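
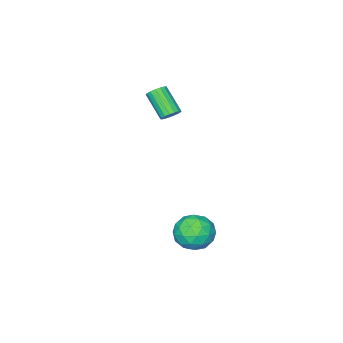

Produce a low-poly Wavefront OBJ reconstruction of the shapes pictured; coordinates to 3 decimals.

v -1.853 -3.007 3.358
v -1.571 -3.361 3.027
v -1.765 -4.566 4.152
v -2.047 -4.213 4.482
v -1.381 -3.25 3.179
v -1.575 -4.455 4.304
v -1.298 -3.083 3.372
v -1.492 -4.288 4.497
v -1.343 -2.899 3.562
v -1.537 -4.104 4.687
v -1.505 -2.739 3.705
v -1.699 -3.945 4.829
v -1.746 -2.642 3.768
v -1.94 -3.847 4.893
v -2.012 -2.628 3.737
v -2.206 -3.833 4.862
v -2.241 -2.7 3.62
v -2.435 -3.906 4.744
v -2.382 -2.844 3.442
v -2.576 -4.049 4.567
v -2.401 -3.024 3.245
v -2.595 -4.23 4.37
v -2.295 -3.201 3.074
v -2.489 -4.407 4.198
v -2.088 -3.334 2.968
v -2.281 -4.539 4.092
v -1.826 -3.391 2.951
v -2.02 -4.597 4.076
v 1.114 2.731 -0.061
v 2.093 2.951 0.284
v 1.767 1.649 -1.224
v 2.746 1.869 -0.879
v 2.076 1.323 -0.262
v 1.673 1.992 0.457
v 2.187 2.608 -1.397
v 1.784 3.277 -0.678
v 2.757 2.875 -0.541
v 2.689 2.081 0.16
v 1.171 2.519 -1.1
v 1.103 1.725 -0.399
v 1.546 2.936 0.214
v 2.314 1.664 -1.154
v 1.92 1.343 -0.791
v 2.496 1.472 -0.588
v 1.299 2.372 0.315
v 1.875 2.502 0.518
v 1.865 1.544 0.197
v 1.985 2.098 -1.458
v 2.561 2.228 -1.255
v 1.364 3.128 -0.352
v 1.94 3.257 -0.149
v 1.995 3.056 -1.137
v 2.512 3.021 -0.069
v 2.896 2.385 -0.752
v 2.567 2.819 -1.057
v 2.33 3.213 -0.634
v 2.472 2.554 0.344
v 2.856 1.918 -0.34
v 2.462 1.597 0.022
v 2.225 1.99 0.445
v 2.862 2.509 -0.142
v 1.004 2.682 -0.6
v 1.388 2.046 -1.284
v 1.635 2.61 -1.385
v 1.398 3.003 -0.962
v 0.964 2.215 -0.188
v 1.348 1.579 -0.871
v 1.53 1.387 -0.306
v 1.293 1.781 0.117
v 0.998 2.091 -0.798
f 2 1 5
f 2 5 3
f 3 5 6
f 3 6 4
f 5 1 7
f 5 7 6
f 6 7 8
f 6 8 4
f 7 1 9
f 7 9 8
f 8 9 10
f 8 10 4
f 9 1 11
f 9 11 10
f 10 11 12
f 10 12 4
f 11 1 13
f 11 13 12
f 12 13 14
f 12 14 4
f 13 1 15
f 13 15 14
f 14 15 16
f 14 16 4
f 15 1 17
f 15 17 16
f 16 17 18
f 16 18 4
f 17 1 19
f 17 19 18
f 18 19 20
f 18 20 4
f 19 1 21
f 19 21 20
f 20 21 22
f 20 22 4
f 21 1 23
f 21 23 22
f 22 23 24
f 22 24 4
f 23 1 25
f 23 25 24
f 24 25 26
f 24 26 4
f 25 1 27
f 25 27 26
f 26 27 28
f 26 28 4
f 27 1 2
f 27 2 28
f 28 2 3
f 28 3 4
f 29 66 45
f 66 40 69
f 45 69 34
f 66 69 45
f 29 45 41
f 45 34 46
f 41 46 30
f 45 46 41
f 29 41 50
f 41 30 51
f 50 51 36
f 41 51 50
f 29 50 62
f 50 36 65
f 62 65 39
f 50 65 62
f 29 62 66
f 62 39 70
f 66 70 40
f 62 70 66
f 30 46 57
f 46 34 60
f 57 60 38
f 46 60 57
f 34 69 47
f 69 40 68
f 47 68 33
f 69 68 47
f 40 70 67
f 70 39 63
f 67 63 31
f 70 63 67
f 39 65 64
f 65 36 52
f 64 52 35
f 65 52 64
f 36 51 56
f 51 30 53
f 56 53 37
f 51 53 56
f 32 58 44
f 58 38 59
f 44 59 33
f 58 59 44
f 32 44 42
f 44 33 43
f 42 43 31
f 44 43 42
f 32 42 49
f 42 31 48
f 49 48 35
f 42 48 49
f 32 49 54
f 49 35 55
f 54 55 37
f 49 55 54
f 32 54 58
f 54 37 61
f 58 61 38
f 54 61 58
f 33 59 47
f 59 38 60
f 47 60 34
f 59 60 47
f 31 43 67
f 43 33 68
f 67 68 40
f 43 68 67
f 35 48 64
f 48 31 63
f 64 63 39
f 48 63 64
f 37 55 56
f 55 35 52
f 56 52 36
f 55 52 56
f 38 61 57
f 61 37 53
f 57 53 30
f 61 53 57



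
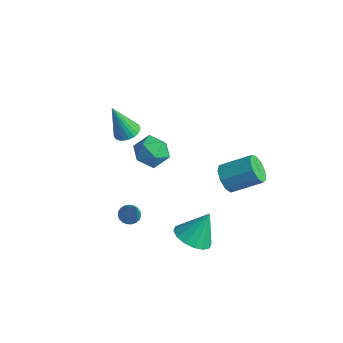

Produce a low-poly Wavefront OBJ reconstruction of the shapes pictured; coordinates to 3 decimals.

v 3.08 0.927 -3.521
v 4.055 1.159 -3.832
v 3.36 1.813 -1.979
v 3.748 1.57 -4.012
v 3.262 1.808 -4.061
v 2.727 1.81 -3.965
v 2.287 1.576 -3.75
v 2.059 1.167 -3.473
v 2.104 0.694 -3.209
v 2.411 0.283 -3.029
v 2.897 0.045 -2.98
v 3.432 0.043 -3.076
v 3.873 0.278 -3.291
v 4.101 0.686 -3.568
v -3.451 3.922 -2.774
v -2.514 3.94 -3.274
v -2.766 2.96 -1.526
v -1.829 2.978 -2.026
v -2.213 3.864 -1.584
v -2.636 4.459 -2.355
v -2.644 2.441 -2.445
v -3.067 3.036 -3.216
v -2.015 3.025 -3.07
v -1.749 3.905 -2.538
v -3.531 2.995 -2.262
v -3.265 3.875 -1.73
v 2.988 3.236 -0.386
v 3.392 3.399 -1.104
v 4.495 4.507 -0.233
v 4.092 4.344 0.486
v 2.961 3.772 -1.032
v 4.064 4.88 -0.161
v 2.543 3.894 -0.658
v 3.646 5.002 0.213
v 2.333 3.708 -0.156
v 3.436 4.816 0.715
v 2.43 3.302 0.238
v 3.533 4.41 1.109
v 2.788 2.864 0.341
v 3.891 3.973 1.212
v 3.24 2.601 0.103
v 4.343 3.709 0.974
v 3.574 2.635 -0.363
v 4.678 3.743 0.508
v 3.634 2.95 -0.84
v 4.738 4.058 0.031
v -0.322 -0.159 -3.489
v -0.05 -0.583 -3.776
v 0.782 -0.681 -1.671
v 0.098 -0.396 -3.812
v 0.172 -0.167 -3.792
v 0.162 0.063 -3.719
v 0.067 0.254 -3.607
v -0.094 0.374 -3.474
v -0.295 0.402 -3.344
v -0.501 0.333 -3.239
v -0.676 0.179 -3.177
v -0.79 -0.034 -3.169
v -0.822 -0.268 -3.216
v -0.769 -0.483 -3.311
v -0.638 -0.643 -3.436
v -0.452 -0.718 -3.57
v -0.244 -0.697 -3.691
v -1.89 1.163 1.298
v -1.544 1.731 1.546
v -2.41 0.657 3.182
v -1.797 1.836 1.504
v -2.064 1.838 1.431
v -2.305 1.738 1.337
v -2.482 1.55 1.238
v -2.569 1.303 1.147
v -2.553 1.035 1.08
v -2.436 0.786 1.045
v -2.236 0.595 1.049
v -1.983 0.49 1.091
v -1.715 0.488 1.164
v -1.475 0.588 1.258
v -1.297 0.776 1.357
v -1.21 1.023 1.448
v -1.226 1.291 1.515
v -1.343 1.54 1.55
f 2 1 4
f 2 4 3
f 4 1 5
f 4 5 3
f 5 1 6
f 5 6 3
f 6 1 7
f 6 7 3
f 7 1 8
f 7 8 3
f 8 1 9
f 8 9 3
f 9 1 10
f 9 10 3
f 10 1 11
f 10 11 3
f 11 1 12
f 11 12 3
f 12 1 13
f 12 13 3
f 13 1 14
f 13 14 3
f 14 1 2
f 14 2 3
f 15 26 20
f 15 20 16
f 15 16 22
f 15 22 25
f 15 25 26
f 16 20 24
f 20 26 19
f 26 25 17
f 25 22 21
f 22 16 23
f 18 24 19
f 18 19 17
f 18 17 21
f 18 21 23
f 18 23 24
f 19 24 20
f 17 19 26
f 21 17 25
f 23 21 22
f 24 23 16
f 28 27 31
f 28 31 29
f 29 31 32
f 29 32 30
f 31 27 33
f 31 33 32
f 32 33 34
f 32 34 30
f 33 27 35
f 33 35 34
f 34 35 36
f 34 36 30
f 35 27 37
f 35 37 36
f 36 37 38
f 36 38 30
f 37 27 39
f 37 39 38
f 38 39 40
f 38 40 30
f 39 27 41
f 39 41 40
f 40 41 42
f 40 42 30
f 41 27 43
f 41 43 42
f 42 43 44
f 42 44 30
f 43 27 45
f 43 45 44
f 44 45 46
f 44 46 30
f 45 27 28
f 45 28 46
f 46 28 29
f 46 29 30
f 48 47 50
f 48 50 49
f 50 47 51
f 50 51 49
f 51 47 52
f 51 52 49
f 52 47 53
f 52 53 49
f 53 47 54
f 53 54 49
f 54 47 55
f 54 55 49
f 55 47 56
f 55 56 49
f 56 47 57
f 56 57 49
f 57 47 58
f 57 58 49
f 58 47 59
f 58 59 49
f 59 47 60
f 59 60 49
f 60 47 61
f 60 61 49
f 61 47 62
f 61 62 49
f 62 47 63
f 62 63 49
f 63 47 48
f 63 48 49
f 65 64 67
f 65 67 66
f 67 64 68
f 67 68 66
f 68 64 69
f 68 69 66
f 69 64 70
f 69 70 66
f 70 64 71
f 70 71 66
f 71 64 72
f 71 72 66
f 72 64 73
f 72 73 66
f 73 64 74
f 73 74 66
f 74 64 75
f 74 75 66
f 75 64 76
f 75 76 66
f 76 64 77
f 76 77 66
f 77 64 78
f 77 78 66
f 78 64 79
f 78 79 66
f 79 64 80
f 79 80 66
f 80 64 81
f 80 81 66
f 81 64 65
f 81 65 66



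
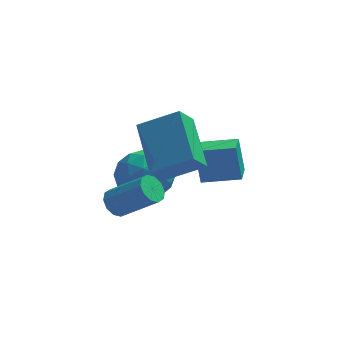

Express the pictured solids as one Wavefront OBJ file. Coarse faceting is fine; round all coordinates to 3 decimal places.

v 3.167 1.997 -1.093
v 2.967 2.389 0.204
v 3.312 2.998 -1.373
v 3.111 3.39 -0.076
v 4.529 1.87 -0.844
v 4.328 2.262 0.453
v 4.673 2.871 -1.124
v 4.473 3.263 0.173
v 0.365 -0.453 -0.141
v 0.64 0.02 -0.258
v 1.831 -0.413 0.783
v 1.555 -0.887 0.901
v 0.429 0.083 0.009
v 1.62 -0.351 1.05
v 0.194 -0.06 0.219
v 1.384 -0.493 1.26
v 0.023 -0.352 0.292
v 1.214 -0.785 1.333
v -0.016 -0.683 0.199
v 1.174 -1.117 1.241
v 0.089 -0.927 -0.023
v 1.28 -1.36 1.018
v 0.3 -0.989 -0.29
v 1.491 -1.423 0.751
v 0.536 -0.847 -0.5
v 1.726 -1.28 0.541
v 0.706 -0.555 -0.573
v 1.897 -0.988 0.468
v 0.746 -0.223 -0.481
v 1.936 -0.657 0.561
v 1.801 3.718 -1.936
v 2.339 2.916 -1.401
v 0.241 3.004 -1.439
v 0.779 2.202 -0.904
v 0.816 3.238 -0.526
v 1.78 3.68 -0.833
v 0.8 2.24 -2.007
v 1.764 2.682 -2.314
v 1.721 2.003 -1.445
v 1.73 2.62 -0.529
v 0.85 3.3 -2.311
v 0.859 3.917 -1.395
v 2.207 3.38 -1.712
v 0.373 2.54 -1.128
v 0.395 3.149 -0.905
v 0.711 2.678 -0.591
v 1.878 3.829 -1.378
v 2.194 3.357 -1.064
v 1.299 3.547 -0.549
v 0.386 2.563 -1.776
v 0.702 2.091 -1.462
v 1.869 3.242 -2.249
v 2.185 2.771 -1.935
v 1.281 2.373 -2.291
v 2.16 2.372 -1.424
v 1.243 1.952 -1.131
v 1.255 1.974 -1.78
v 1.822 2.234 -1.96
v 2.165 2.734 -0.885
v 1.248 2.314 -0.593
v 1.27 2.924 -0.371
v 1.836 3.183 -0.552
v 1.802 2.197 -0.911
v 1.332 3.606 -2.247
v 0.415 3.186 -1.955
v 0.744 2.737 -2.288
v 1.31 2.996 -2.469
v 1.337 3.968 -1.709
v 0.42 3.548 -1.416
v 0.758 3.686 -0.88
v 1.325 3.946 -1.06
v 0.778 3.723 -1.929
v 1.461 -0.397 1.284
v 2.846 -0.491 2.016
v 1.048 1.387 2.292
v 2.434 1.293 3.024
v 1.926 0.167 0.476
v 3.312 0.073 1.208
v 1.514 1.951 1.484
v 2.899 1.857 2.216
f 2 4 1
f 5 2 1
f 1 4 3
f 3 5 1
f 2 8 4
f 6 2 5
f 6 8 2
f 4 8 3
f 7 5 3
f 3 8 7
f 7 6 5
f 8 6 7
f 10 9 13
f 10 13 11
f 11 13 14
f 11 14 12
f 13 9 15
f 13 15 14
f 14 15 16
f 14 16 12
f 15 9 17
f 15 17 16
f 16 17 18
f 16 18 12
f 17 9 19
f 17 19 18
f 18 19 20
f 18 20 12
f 19 9 21
f 19 21 20
f 20 21 22
f 20 22 12
f 21 9 23
f 21 23 22
f 22 23 24
f 22 24 12
f 23 9 25
f 23 25 24
f 24 25 26
f 24 26 12
f 25 9 27
f 25 27 26
f 26 27 28
f 26 28 12
f 27 9 29
f 27 29 28
f 28 29 30
f 28 30 12
f 29 9 10
f 29 10 30
f 30 10 11
f 30 11 12
f 31 68 47
f 68 42 71
f 47 71 36
f 68 71 47
f 31 47 43
f 47 36 48
f 43 48 32
f 47 48 43
f 31 43 52
f 43 32 53
f 52 53 38
f 43 53 52
f 31 52 64
f 52 38 67
f 64 67 41
f 52 67 64
f 31 64 68
f 64 41 72
f 68 72 42
f 64 72 68
f 32 48 59
f 48 36 62
f 59 62 40
f 48 62 59
f 36 71 49
f 71 42 70
f 49 70 35
f 71 70 49
f 42 72 69
f 72 41 65
f 69 65 33
f 72 65 69
f 41 67 66
f 67 38 54
f 66 54 37
f 67 54 66
f 38 53 58
f 53 32 55
f 58 55 39
f 53 55 58
f 34 60 46
f 60 40 61
f 46 61 35
f 60 61 46
f 34 46 44
f 46 35 45
f 44 45 33
f 46 45 44
f 34 44 51
f 44 33 50
f 51 50 37
f 44 50 51
f 34 51 56
f 51 37 57
f 56 57 39
f 51 57 56
f 34 56 60
f 56 39 63
f 60 63 40
f 56 63 60
f 35 61 49
f 61 40 62
f 49 62 36
f 61 62 49
f 33 45 69
f 45 35 70
f 69 70 42
f 45 70 69
f 37 50 66
f 50 33 65
f 66 65 41
f 50 65 66
f 39 57 58
f 57 37 54
f 58 54 38
f 57 54 58
f 40 63 59
f 63 39 55
f 59 55 32
f 63 55 59
f 74 76 73
f 77 74 73
f 73 76 75
f 75 77 73
f 74 80 76
f 78 74 77
f 78 80 74
f 76 80 75
f 79 77 75
f 75 80 79
f 79 78 77
f 80 78 79



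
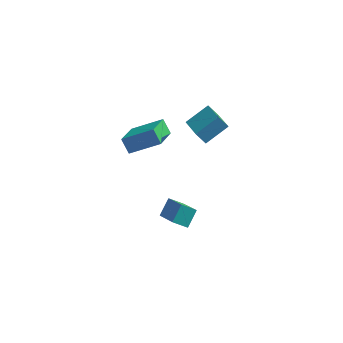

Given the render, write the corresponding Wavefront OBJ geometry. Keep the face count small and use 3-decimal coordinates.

v -3.489 0.037 2.306
v -3.574 -1.553 3.056
v -1.942 0.369 3.186
v -2.027 -1.221 3.936
v -3.013 -0.319 1.604
v -3.098 -1.909 2.354
v -1.466 0.013 2.484
v -1.551 -1.577 3.234
v -0.767 -2.401 -2.442
v -0.513 -1.584 -1.749
v -1.734 -1.217 -3.484
v -1.48 -0.4 -2.791
v -0.02 -2.22 -2.929
v 0.234 -1.403 -2.236
v -0.987 -1.036 -3.971
v -0.733 -0.219 -3.278
v -0.301 0.481 2.469
v -0.802 0.462 3.131
v 0.624 1.38 3.194
v 0.124 1.361 3.856
v 0.536 -0.861 3.064
v 0.036 -0.88 3.726
v 1.462 0.038 3.789
v 0.961 0.019 4.451
f 2 4 1
f 5 2 1
f 1 4 3
f 3 5 1
f 2 8 4
f 6 2 5
f 6 8 2
f 4 8 3
f 7 5 3
f 3 8 7
f 7 6 5
f 8 6 7
f 10 12 9
f 13 10 9
f 9 12 11
f 11 13 9
f 10 16 12
f 14 10 13
f 14 16 10
f 12 16 11
f 15 13 11
f 11 16 15
f 15 14 13
f 16 14 15
f 18 20 17
f 21 18 17
f 17 20 19
f 19 21 17
f 18 24 20
f 22 18 21
f 22 24 18
f 20 24 19
f 23 21 19
f 19 24 23
f 23 22 21
f 24 22 23



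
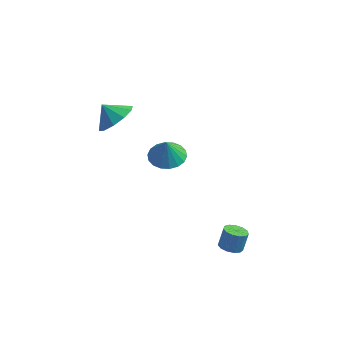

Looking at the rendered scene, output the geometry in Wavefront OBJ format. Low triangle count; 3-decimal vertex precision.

v -3.536 1.45 -0.398
v -2.84 2.131 0.069
v -4.284 1.71 0.338
v -3.179 2.469 -0.395
v -3.655 2.418 -0.861
v -4.086 1.998 -1.149
v -4.306 1.368 -1.151
v -4.233 0.769 -0.865
v -3.894 0.431 -0.4
v -3.418 0.482 0.065
v -2.987 0.902 0.354
v -2.767 1.532 0.355
v 3.019 -3.403 -4.36
v 3.53 -3.132 -4.586
v 3.711 -2.707 -3.665
v 3.201 -2.977 -3.44
v 3.268 -2.907 -4.638
v 3.449 -2.482 -3.717
v 2.927 -2.839 -4.602
v 3.108 -2.414 -3.682
v 2.615 -2.951 -4.49
v 2.796 -2.525 -3.569
v 2.432 -3.205 -4.336
v 2.613 -2.78 -3.415
v 2.436 -3.523 -4.19
v 2.617 -3.098 -3.269
v 2.624 -3.802 -4.098
v 2.805 -3.377 -3.178
v 2.939 -3.954 -4.09
v 3.12 -3.529 -3.169
v 3.279 -3.932 -4.167
v 3.46 -3.507 -3.246
v 3.536 -3.741 -4.306
v 3.717 -3.316 -3.385
v 3.63 -3.443 -4.462
v 3.811 -3.018 -3.541
v -1.265 2.836 -4.538
v -0.27 2.929 -4.506
v -1.295 2.744 -3.322
v -0.41 3.351 -4.478
v -0.719 3.67 -4.462
v -1.137 3.824 -4.461
v -1.58 3.783 -4.475
v -1.96 3.553 -4.502
v -2.203 3.182 -4.536
v -2.26 2.742 -4.57
v -2.12 2.32 -4.598
v -1.81 2.001 -4.614
v -1.393 1.847 -4.615
v -0.95 1.888 -4.601
v -0.569 2.118 -4.574
v -0.327 2.489 -4.54
f 2 1 4
f 2 4 3
f 4 1 5
f 4 5 3
f 5 1 6
f 5 6 3
f 6 1 7
f 6 7 3
f 7 1 8
f 7 8 3
f 8 1 9
f 8 9 3
f 9 1 10
f 9 10 3
f 10 1 11
f 10 11 3
f 11 1 12
f 11 12 3
f 12 1 2
f 12 2 3
f 14 13 17
f 14 17 15
f 15 17 18
f 15 18 16
f 17 13 19
f 17 19 18
f 18 19 20
f 18 20 16
f 19 13 21
f 19 21 20
f 20 21 22
f 20 22 16
f 21 13 23
f 21 23 22
f 22 23 24
f 22 24 16
f 23 13 25
f 23 25 24
f 24 25 26
f 24 26 16
f 25 13 27
f 25 27 26
f 26 27 28
f 26 28 16
f 27 13 29
f 27 29 28
f 28 29 30
f 28 30 16
f 29 13 31
f 29 31 30
f 30 31 32
f 30 32 16
f 31 13 33
f 31 33 32
f 32 33 34
f 32 34 16
f 33 13 35
f 33 35 34
f 34 35 36
f 34 36 16
f 35 13 14
f 35 14 36
f 36 14 15
f 36 15 16
f 38 37 40
f 38 40 39
f 40 37 41
f 40 41 39
f 41 37 42
f 41 42 39
f 42 37 43
f 42 43 39
f 43 37 44
f 43 44 39
f 44 37 45
f 44 45 39
f 45 37 46
f 45 46 39
f 46 37 47
f 46 47 39
f 47 37 48
f 47 48 39
f 48 37 49
f 48 49 39
f 49 37 50
f 49 50 39
f 50 37 51
f 50 51 39
f 51 37 52
f 51 52 39
f 52 37 38
f 52 38 39



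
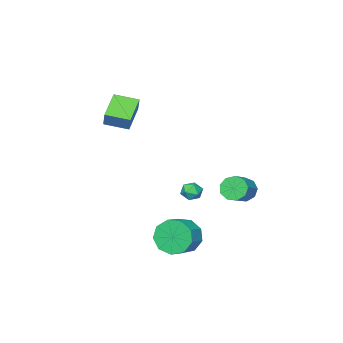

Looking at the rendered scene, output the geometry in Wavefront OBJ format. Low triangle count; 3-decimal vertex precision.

v -1.691 -1.27 -2.618
v -1.183 -1.371 -2.24
v -1.277 -1.889 -3.34
v -0.769 -1.99 -2.962
v -1.341 -2.23 -2.8
v -1.597 -1.847 -2.354
v -0.863 -1.413 -3.226
v -1.119 -1.03 -2.78
v -0.671 -1.459 -2.616
v -0.966 -1.964 -2.353
v -1.494 -1.296 -3.227
v -1.789 -1.801 -2.964
v -1.619 1.866 -1.508
v -1.237 1.822 -2.175
v -0.218 2.229 -1.618
v -0.601 2.274 -0.952
v -1.455 2.298 -2.124
v -0.437 2.706 -1.568
v -1.75 2.572 -1.785
v -0.732 2.98 -1.229
v -1.984 2.516 -1.317
v -0.966 2.924 -0.76
v -2.047 2.156 -0.938
v -1.029 2.564 -0.381
v -1.91 1.66 -0.826
v -0.892 2.068 -0.269
v -1.636 1.26 -1.033
v -0.618 1.668 -0.476
v -1.355 1.144 -1.463
v -0.337 1.552 -0.906
v -1.197 1.366 -1.914
v -0.179 1.774 -1.357
v 3.184 -3.217 2.705
v 1.981 -4.004 3.556
v 2.342 -2.224 2.434
v 1.14 -3.01 3.285
v 3.48 -2.73 3.575
v 2.278 -3.516 4.426
v 2.639 -1.736 3.304
v 1.436 -2.523 4.155
v 3.167 2.892 -2.79
v 3.664 2.451 -3.615
v 4.61 2.807 -3.236
v 4.113 3.248 -2.41
v 3.472 3.131 -3.776
v 4.419 3.487 -3.397
v 3.138 3.7 -3.475
v 4.084 4.056 -3.096
v 2.817 3.891 -2.854
v 3.763 4.247 -2.474
v 2.66 3.614 -2.202
v 3.606 3.97 -1.823
v 2.74 2.999 -1.826
v 3.686 3.355 -1.446
v 3.02 2.335 -1.9
v 3.966 2.691 -1.521
v 3.368 1.931 -2.391
v 4.315 2.287 -2.011
v 3.623 1.977 -3.068
v 4.569 2.333 -2.689
f 1 12 6
f 1 6 2
f 1 2 8
f 1 8 11
f 1 11 12
f 2 6 10
f 6 12 5
f 12 11 3
f 11 8 7
f 8 2 9
f 4 10 5
f 4 5 3
f 4 3 7
f 4 7 9
f 4 9 10
f 5 10 6
f 3 5 12
f 7 3 11
f 9 7 8
f 10 9 2
f 14 13 17
f 14 17 15
f 15 17 18
f 15 18 16
f 17 13 19
f 17 19 18
f 18 19 20
f 18 20 16
f 19 13 21
f 19 21 20
f 20 21 22
f 20 22 16
f 21 13 23
f 21 23 22
f 22 23 24
f 22 24 16
f 23 13 25
f 23 25 24
f 24 25 26
f 24 26 16
f 25 13 27
f 25 27 26
f 26 27 28
f 26 28 16
f 27 13 29
f 27 29 28
f 28 29 30
f 28 30 16
f 29 13 31
f 29 31 30
f 30 31 32
f 30 32 16
f 31 13 14
f 31 14 32
f 32 14 15
f 32 15 16
f 34 36 33
f 37 34 33
f 33 36 35
f 35 37 33
f 34 40 36
f 38 34 37
f 38 40 34
f 36 40 35
f 39 37 35
f 35 40 39
f 39 38 37
f 40 38 39
f 42 41 45
f 42 45 43
f 43 45 46
f 43 46 44
f 45 41 47
f 45 47 46
f 46 47 48
f 46 48 44
f 47 41 49
f 47 49 48
f 48 49 50
f 48 50 44
f 49 41 51
f 49 51 50
f 50 51 52
f 50 52 44
f 51 41 53
f 51 53 52
f 52 53 54
f 52 54 44
f 53 41 55
f 53 55 54
f 54 55 56
f 54 56 44
f 55 41 57
f 55 57 56
f 56 57 58
f 56 58 44
f 57 41 59
f 57 59 58
f 58 59 60
f 58 60 44
f 59 41 42
f 59 42 60
f 60 42 43
f 60 43 44



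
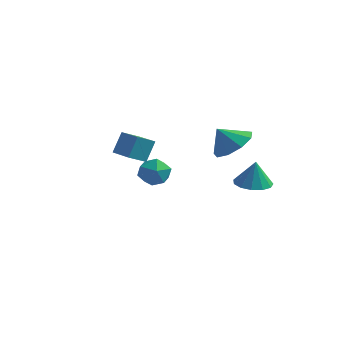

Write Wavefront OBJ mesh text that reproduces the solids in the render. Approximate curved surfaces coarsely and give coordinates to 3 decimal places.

v 2.005 1.131 0.059
v 2.784 0.489 0.267
v 1.435 0.729 0.961
v 2.881 1.102 0.601
v 2.568 1.728 0.681
v 1.992 2.075 0.471
v 1.422 1.979 0.068
v 1.125 1.487 -0.339
v 1.24 0.828 -0.56
v 1.713 0.31 -0.491
v 2.323 0.177 -0.164
v -0.835 -2.528 -0.05
v -0.726 -2.004 0.957
v -2.063 -1.868 -0.261
v -1.954 -1.344 0.746
v -0.406 -1.856 -0.446
v -0.297 -1.332 0.561
v -1.634 -1.196 -0.657
v -1.525 -0.672 0.35
v -4.056 4.249 -4.211
v -3.544 4.462 -3.523
v -3.596 2.898 -4.137
v -3.084 3.111 -3.449
v -3.963 3.105 -3.361
v -4.247 3.94 -3.406
v -2.893 3.42 -4.254
v -3.177 4.255 -4.299
v -2.825 3.949 -3.549
v -3.487 3.754 -2.997
v -3.653 3.606 -4.663
v -4.315 3.411 -4.111
v 1.806 3.232 -3.072
v 2.541 3.71 -3.143
v 1.934 3.228 -1.768
v 2.168 4.033 -3.105
v 1.679 4.103 -3.057
v 1.231 3.895 -3.013
v 0.965 3.478 -2.988
v 0.966 2.982 -2.99
v 1.234 2.565 -3.017
v 1.683 2.361 -3.062
v 2.171 2.432 -3.11
v 2.544 2.758 -3.146
v 2.681 3.234 -3.158
f 2 1 4
f 2 4 3
f 4 1 5
f 4 5 3
f 5 1 6
f 5 6 3
f 6 1 7
f 6 7 3
f 7 1 8
f 7 8 3
f 8 1 9
f 8 9 3
f 9 1 10
f 9 10 3
f 10 1 11
f 10 11 3
f 11 1 2
f 11 2 3
f 13 15 12
f 16 13 12
f 12 15 14
f 14 16 12
f 13 19 15
f 17 13 16
f 17 19 13
f 15 19 14
f 18 16 14
f 14 19 18
f 18 17 16
f 19 17 18
f 20 31 25
f 20 25 21
f 20 21 27
f 20 27 30
f 20 30 31
f 21 25 29
f 25 31 24
f 31 30 22
f 30 27 26
f 27 21 28
f 23 29 24
f 23 24 22
f 23 22 26
f 23 26 28
f 23 28 29
f 24 29 25
f 22 24 31
f 26 22 30
f 28 26 27
f 29 28 21
f 33 32 35
f 33 35 34
f 35 32 36
f 35 36 34
f 36 32 37
f 36 37 34
f 37 32 38
f 37 38 34
f 38 32 39
f 38 39 34
f 39 32 40
f 39 40 34
f 40 32 41
f 40 41 34
f 41 32 42
f 41 42 34
f 42 32 43
f 42 43 34
f 43 32 44
f 43 44 34
f 44 32 33
f 44 33 34



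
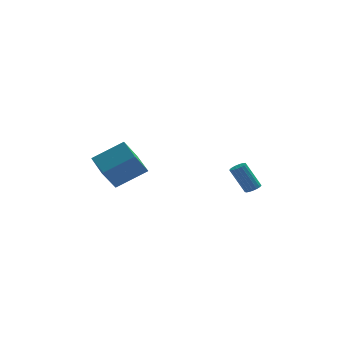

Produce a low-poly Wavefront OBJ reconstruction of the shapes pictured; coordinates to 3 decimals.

v -4.682 -3.103 2.957
v -2.853 -2.91 4.051
v -5.127 -1.519 3.421
v -3.297 -1.326 4.515
v -3.883 -2.454 1.505
v -2.053 -2.261 2.599
v -4.327 -0.87 1.969
v -2.498 -0.677 3.063
v 3.708 -2.977 1.237
v 4.153 -3.066 1.491
v 3.336 -2.673 3.058
v 2.892 -2.583 2.803
v 4.164 -2.824 1.436
v 3.347 -2.431 3.002
v 4.07 -2.616 1.335
v 3.254 -2.223 2.902
v 3.894 -2.491 1.212
v 3.077 -2.098 2.778
v 3.675 -2.478 1.094
v 2.858 -2.085 2.661
v 3.464 -2.578 1.009
v 2.647 -2.185 2.576
v 3.308 -2.77 0.976
v 2.492 -2.377 2.543
v 3.245 -3.009 1.003
v 2.428 -2.616 2.57
v 3.288 -3.241 1.084
v 2.471 -2.848 2.65
v 3.427 -3.412 1.199
v 2.61 -3.019 2.766
v 3.63 -3.483 1.323
v 2.813 -3.09 2.89
v 3.852 -3.439 1.427
v 3.035 -3.046 2.994
v 4.04 -3.288 1.488
v 3.224 -2.895 3.055
f 2 4 1
f 5 2 1
f 1 4 3
f 3 5 1
f 2 8 4
f 6 2 5
f 6 8 2
f 4 8 3
f 7 5 3
f 3 8 7
f 7 6 5
f 8 6 7
f 10 9 13
f 10 13 11
f 11 13 14
f 11 14 12
f 13 9 15
f 13 15 14
f 14 15 16
f 14 16 12
f 15 9 17
f 15 17 16
f 16 17 18
f 16 18 12
f 17 9 19
f 17 19 18
f 18 19 20
f 18 20 12
f 19 9 21
f 19 21 20
f 20 21 22
f 20 22 12
f 21 9 23
f 21 23 22
f 22 23 24
f 22 24 12
f 23 9 25
f 23 25 24
f 24 25 26
f 24 26 12
f 25 9 27
f 25 27 26
f 26 27 28
f 26 28 12
f 27 9 29
f 27 29 28
f 28 29 30
f 28 30 12
f 29 9 31
f 29 31 30
f 30 31 32
f 30 32 12
f 31 9 33
f 31 33 32
f 32 33 34
f 32 34 12
f 33 9 35
f 33 35 34
f 34 35 36
f 34 36 12
f 35 9 10
f 35 10 36
f 36 10 11
f 36 11 12



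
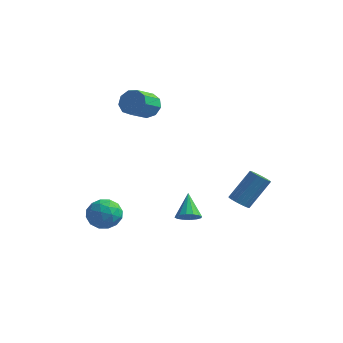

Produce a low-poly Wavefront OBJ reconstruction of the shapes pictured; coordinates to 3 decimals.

v 3.296 1.495 -1.973
v 3.8 1.089 -1.909
v 4.488 2.2 -0.303
v 3.984 2.605 -0.367
v 3.898 1.275 -2.079
v 4.586 2.386 -0.473
v 3.893 1.498 -2.231
v 4.581 2.609 -0.625
v 3.783 1.721 -2.338
v 4.472 2.832 -0.733
v 3.59 1.905 -2.382
v 4.278 3.015 -0.777
v 3.346 2.017 -2.356
v 4.034 3.128 -0.75
v 3.093 2.04 -2.263
v 3.781 3.15 -0.657
v 2.875 1.968 -2.12
v 3.563 3.079 -0.514
v 2.73 1.814 -1.951
v 3.418 2.925 -0.346
v 2.683 1.605 -1.787
v 3.371 2.716 -0.181
v 2.742 1.377 -1.654
v 3.43 2.488 -0.048
v 2.896 1.169 -1.577
v 3.584 2.28 0.029
v 3.12 1.018 -1.568
v 3.808 2.129 0.038
v 3.374 0.949 -1.629
v 4.062 2.059 -0.023
v 3.615 0.974 -1.749
v 4.303 2.085 -0.144
v -2.619 -1.259 -2.746
v -2.099 -1.943 -3.315
v -3.221 -2.497 -1.805
v -2.701 -3.181 -2.374
v -2.192 -2.531 -1.757
v -1.82 -1.766 -2.339
v -3.5 -2.674 -2.781
v -3.128 -1.909 -3.363
v -2.643 -2.818 -3.336
v -1.835 -2.729 -2.703
v -3.485 -1.711 -2.417
v -2.677 -1.622 -1.784
v -2.307 -1.492 -3.113
v -3.013 -2.948 -2.007
v -2.715 -2.565 -1.645
v -2.409 -2.968 -1.978
v -2.143 -1.388 -2.539
v -1.837 -1.79 -2.873
v -1.891 -2.136 -1.958
v -3.483 -2.65 -2.247
v -3.177 -3.052 -2.581
v -2.911 -1.472 -3.142
v -2.605 -1.875 -3.475
v -3.429 -2.304 -3.162
v -2.321 -2.409 -3.46
v -2.674 -3.137 -2.907
v -3.144 -2.839 -3.146
v -2.925 -2.389 -3.488
v -1.846 -2.357 -3.088
v -2.199 -3.084 -2.535
v -1.9 -2.702 -2.172
v -1.682 -2.252 -2.514
v -2.165 -2.871 -3.1
v -3.121 -1.356 -2.585
v -3.474 -2.083 -2.032
v -3.638 -2.188 -2.606
v -3.42 -1.738 -2.948
v -2.646 -1.303 -2.213
v -2.999 -2.031 -1.66
v -2.395 -2.051 -1.632
v -2.176 -1.601 -1.974
v -3.155 -1.569 -2.02
v -3.115 3.317 2.944
v -2.484 3.544 3.482
v -2.673 2.19 4.275
v -3.305 1.963 3.736
v -3.001 3.736 3.686
v -3.191 2.382 4.479
v -3.572 3.732 3.543
v -3.761 2.378 4.336
v -3.929 3.534 3.119
v -4.118 2.18 3.912
v -3.905 3.234 2.614
v -4.095 1.88 3.406
v -3.512 2.973 2.262
v -3.701 1.62 3.055
v -2.933 2.873 2.23
v -3.123 1.52 3.023
v -2.44 2.981 2.531
v -2.629 1.627 3.324
v -2.262 3.245 3.026
v -2.452 1.892 3.818
v 1.655 -1.06 -2.212
v 2.289 -1.088 -1.894
v 1.125 -0.06 -1.068
v 2.313 -0.806 -2.13
v 2.16 -0.593 -2.387
v 1.872 -0.505 -2.597
v 1.526 -0.566 -2.705
v 1.214 -0.759 -2.68
v 1.021 -1.033 -2.53
v 0.997 -1.314 -2.295
v 1.15 -1.528 -2.037
v 1.438 -1.616 -1.827
v 1.784 -1.555 -1.72
v 2.096 -1.362 -1.744
f 2 1 5
f 2 5 3
f 3 5 6
f 3 6 4
f 5 1 7
f 5 7 6
f 6 7 8
f 6 8 4
f 7 1 9
f 7 9 8
f 8 9 10
f 8 10 4
f 9 1 11
f 9 11 10
f 10 11 12
f 10 12 4
f 11 1 13
f 11 13 12
f 12 13 14
f 12 14 4
f 13 1 15
f 13 15 14
f 14 15 16
f 14 16 4
f 15 1 17
f 15 17 16
f 16 17 18
f 16 18 4
f 17 1 19
f 17 19 18
f 18 19 20
f 18 20 4
f 19 1 21
f 19 21 20
f 20 21 22
f 20 22 4
f 21 1 23
f 21 23 22
f 22 23 24
f 22 24 4
f 23 1 25
f 23 25 24
f 24 25 26
f 24 26 4
f 25 1 27
f 25 27 26
f 26 27 28
f 26 28 4
f 27 1 29
f 27 29 28
f 28 29 30
f 28 30 4
f 29 1 31
f 29 31 30
f 30 31 32
f 30 32 4
f 31 1 2
f 31 2 32
f 32 2 3
f 32 3 4
f 33 70 49
f 70 44 73
f 49 73 38
f 70 73 49
f 33 49 45
f 49 38 50
f 45 50 34
f 49 50 45
f 33 45 54
f 45 34 55
f 54 55 40
f 45 55 54
f 33 54 66
f 54 40 69
f 66 69 43
f 54 69 66
f 33 66 70
f 66 43 74
f 70 74 44
f 66 74 70
f 34 50 61
f 50 38 64
f 61 64 42
f 50 64 61
f 38 73 51
f 73 44 72
f 51 72 37
f 73 72 51
f 44 74 71
f 74 43 67
f 71 67 35
f 74 67 71
f 43 69 68
f 69 40 56
f 68 56 39
f 69 56 68
f 40 55 60
f 55 34 57
f 60 57 41
f 55 57 60
f 36 62 48
f 62 42 63
f 48 63 37
f 62 63 48
f 36 48 46
f 48 37 47
f 46 47 35
f 48 47 46
f 36 46 53
f 46 35 52
f 53 52 39
f 46 52 53
f 36 53 58
f 53 39 59
f 58 59 41
f 53 59 58
f 36 58 62
f 58 41 65
f 62 65 42
f 58 65 62
f 37 63 51
f 63 42 64
f 51 64 38
f 63 64 51
f 35 47 71
f 47 37 72
f 71 72 44
f 47 72 71
f 39 52 68
f 52 35 67
f 68 67 43
f 52 67 68
f 41 59 60
f 59 39 56
f 60 56 40
f 59 56 60
f 42 65 61
f 65 41 57
f 61 57 34
f 65 57 61
f 76 75 79
f 76 79 77
f 77 79 80
f 77 80 78
f 79 75 81
f 79 81 80
f 80 81 82
f 80 82 78
f 81 75 83
f 81 83 82
f 82 83 84
f 82 84 78
f 83 75 85
f 83 85 84
f 84 85 86
f 84 86 78
f 85 75 87
f 85 87 86
f 86 87 88
f 86 88 78
f 87 75 89
f 87 89 88
f 88 89 90
f 88 90 78
f 89 75 91
f 89 91 90
f 90 91 92
f 90 92 78
f 91 75 93
f 91 93 92
f 92 93 94
f 92 94 78
f 93 75 76
f 93 76 94
f 94 76 77
f 94 77 78
f 96 95 98
f 96 98 97
f 98 95 99
f 98 99 97
f 99 95 100
f 99 100 97
f 100 95 101
f 100 101 97
f 101 95 102
f 101 102 97
f 102 95 103
f 102 103 97
f 103 95 104
f 103 104 97
f 104 95 105
f 104 105 97
f 105 95 106
f 105 106 97
f 106 95 107
f 106 107 97
f 107 95 108
f 107 108 97
f 108 95 96
f 108 96 97



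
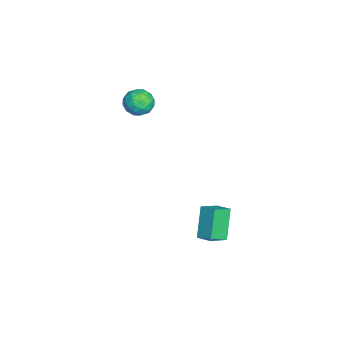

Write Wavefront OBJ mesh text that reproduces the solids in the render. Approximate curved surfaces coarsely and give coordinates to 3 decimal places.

v -4.003 -2.777 3.285
v -3.435 -2.01 3.645
v -2.825 -3.85 3.715
v -2.257 -3.083 4.075
v -3.117 -3.349 4.555
v -3.845 -2.686 4.289
v -2.415 -3.174 3.071
v -3.143 -2.511 2.805
v -2.454 -2.255 3.512
v -2.888 -2.363 4.429
v -3.372 -3.497 2.931
v -3.806 -3.605 3.848
v -3.823 -2.3 3.427
v -2.437 -3.56 3.933
v -2.943 -3.717 4.215
v -2.609 -3.266 4.426
v -4.063 -2.697 3.806
v -3.73 -2.246 4.017
v -3.542 -3.033 4.552
v -2.53 -3.614 3.343
v -2.197 -3.163 3.554
v -3.651 -2.594 2.934
v -3.317 -2.143 3.145
v -2.718 -2.827 2.808
v -2.912 -1.992 3.561
v -2.22 -2.623 3.813
v -2.313 -2.676 3.223
v -2.741 -2.287 3.067
v -3.167 -2.056 4.1
v -2.474 -2.687 4.352
v -2.98 -2.844 4.634
v -3.408 -2.454 4.478
v -2.59 -2.2 4.022
v -3.786 -3.173 3.008
v -3.093 -3.804 3.26
v -2.852 -3.406 2.882
v -3.28 -3.016 2.726
v -4.04 -3.237 3.547
v -3.348 -3.868 3.799
v -3.519 -3.573 4.293
v -3.947 -3.184 4.137
v -3.67 -3.66 3.338
v -0.336 1.843 -3.396
v 0.432 0.919 -2.802
v 0.354 2.664 -3.01
v 1.122 1.741 -2.417
v 0.878 1.679 -5.223
v 1.646 0.756 -4.63
v 1.568 2.501 -4.838
v 2.336 1.577 -4.244
f 1 38 17
f 38 12 41
f 17 41 6
f 38 41 17
f 1 17 13
f 17 6 18
f 13 18 2
f 17 18 13
f 1 13 22
f 13 2 23
f 22 23 8
f 13 23 22
f 1 22 34
f 22 8 37
f 34 37 11
f 22 37 34
f 1 34 38
f 34 11 42
f 38 42 12
f 34 42 38
f 2 18 29
f 18 6 32
f 29 32 10
f 18 32 29
f 6 41 19
f 41 12 40
f 19 40 5
f 41 40 19
f 12 42 39
f 42 11 35
f 39 35 3
f 42 35 39
f 11 37 36
f 37 8 24
f 36 24 7
f 37 24 36
f 8 23 28
f 23 2 25
f 28 25 9
f 23 25 28
f 4 30 16
f 30 10 31
f 16 31 5
f 30 31 16
f 4 16 14
f 16 5 15
f 14 15 3
f 16 15 14
f 4 14 21
f 14 3 20
f 21 20 7
f 14 20 21
f 4 21 26
f 21 7 27
f 26 27 9
f 21 27 26
f 4 26 30
f 26 9 33
f 30 33 10
f 26 33 30
f 5 31 19
f 31 10 32
f 19 32 6
f 31 32 19
f 3 15 39
f 15 5 40
f 39 40 12
f 15 40 39
f 7 20 36
f 20 3 35
f 36 35 11
f 20 35 36
f 9 27 28
f 27 7 24
f 28 24 8
f 27 24 28
f 10 33 29
f 33 9 25
f 29 25 2
f 33 25 29
f 44 46 43
f 47 44 43
f 43 46 45
f 45 47 43
f 44 50 46
f 48 44 47
f 48 50 44
f 46 50 45
f 49 47 45
f 45 50 49
f 49 48 47
f 50 48 49



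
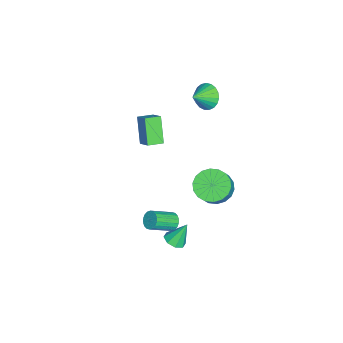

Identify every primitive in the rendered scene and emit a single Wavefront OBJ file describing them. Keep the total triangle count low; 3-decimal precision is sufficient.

v -1.648 0.575 -4.237
v -0.969 1.265 -4.737
v -0.113 1.216 -3.644
v -0.792 0.525 -3.143
v -1.265 1.562 -4.493
v -0.408 1.513 -3.399
v -1.636 1.664 -4.197
v -0.779 1.614 -3.104
v -2.01 1.55 -3.91
v -1.153 1.5 -2.816
v -2.312 1.242 -3.687
v -1.455 1.193 -2.593
v -2.482 0.803 -3.573
v -1.626 0.753 -2.48
v -2.488 0.318 -3.591
v -1.631 0.269 -2.497
v -2.327 -0.116 -3.736
v -1.471 -0.165 -2.643
v -2.032 -0.413 -3.981
v -1.175 -0.462 -2.887
v -1.661 -0.514 -4.276
v -0.804 -0.564 -3.183
v -1.287 -0.4 -4.564
v -0.43 -0.45 -3.47
v -0.985 -0.093 -4.787
v -0.128 -0.142 -3.693
v -0.814 0.347 -4.9
v 0.042 0.297 -3.807
v -0.809 0.831 -4.883
v 0.048 0.782 -3.789
v 3.137 -0.956 -2.659
v 3.577 -0.579 -2.616
v 4.382 -1.607 -1.819
v 3.943 -1.984 -1.861
v 3.436 -0.527 -2.407
v 4.241 -1.555 -1.609
v 3.236 -0.56 -2.247
v 4.041 -1.588 -1.449
v 3.016 -0.671 -2.168
v 3.821 -1.699 -1.371
v 2.821 -0.838 -2.187
v 3.626 -1.866 -1.39
v 2.688 -1.029 -2.299
v 3.493 -2.057 -1.502
v 2.644 -1.206 -2.483
v 3.449 -2.234 -1.685
v 2.698 -1.333 -2.701
v 3.503 -2.361 -1.904
v 2.839 -1.385 -2.911
v 3.644 -2.413 -2.113
v 3.039 -1.352 -3.071
v 3.844 -2.38 -2.273
v 3.259 -1.241 -3.149
v 4.064 -2.269 -2.352
v 3.454 -1.074 -3.13
v 4.259 -2.102 -2.333
v 3.587 -0.883 -3.018
v 4.392 -1.911 -2.221
v 3.631 -0.706 -2.835
v 4.436 -1.734 -2.037
v -4.197 -4.399 -1.079
v -3.526 -3.809 -0.473
v -4.744 -3.593 -1.257
v -4.074 -3.003 -0.651
v -3.186 -4.037 -2.549
v -2.516 -3.447 -1.943
v -3.734 -3.231 -2.727
v -3.063 -2.641 -2.121
v 3.137 -0.808 -4.363
v 3.516 -0.285 -4.541
v 2.863 -0.172 -3.077
v 3.025 -0.226 -4.675
v 2.599 -0.508 -4.626
v 2.489 -0.966 -4.423
v 2.758 -1.331 -4.185
v 3.25 -1.39 -4.05
v 3.675 -1.108 -4.099
v 3.786 -0.65 -4.302
v -3.897 -0.372 1.828
v -3.273 -0.096 1.257
v -3.063 -1.008 2.432
v -3.261 0.167 1.517
v -3.359 0.337 1.831
v -3.55 0.384 2.144
v -3.801 0.3 2.403
v -4.069 0.1 2.562
v -4.307 -0.181 2.595
v -4.474 -0.496 2.495
v -4.541 -0.789 2.279
v -4.497 -1.011 1.986
v -4.349 -1.121 1.665
v -4.123 -1.103 1.373
v -3.858 -0.958 1.159
v -3.6 -0.712 1.061
v -3.393 -0.407 1.095
f 2 1 5
f 2 5 3
f 3 5 6
f 3 6 4
f 5 1 7
f 5 7 6
f 6 7 8
f 6 8 4
f 7 1 9
f 7 9 8
f 8 9 10
f 8 10 4
f 9 1 11
f 9 11 10
f 10 11 12
f 10 12 4
f 11 1 13
f 11 13 12
f 12 13 14
f 12 14 4
f 13 1 15
f 13 15 14
f 14 15 16
f 14 16 4
f 15 1 17
f 15 17 16
f 16 17 18
f 16 18 4
f 17 1 19
f 17 19 18
f 18 19 20
f 18 20 4
f 19 1 21
f 19 21 20
f 20 21 22
f 20 22 4
f 21 1 23
f 21 23 22
f 22 23 24
f 22 24 4
f 23 1 25
f 23 25 24
f 24 25 26
f 24 26 4
f 25 1 27
f 25 27 26
f 26 27 28
f 26 28 4
f 27 1 29
f 27 29 28
f 28 29 30
f 28 30 4
f 29 1 2
f 29 2 30
f 30 2 3
f 30 3 4
f 32 31 35
f 32 35 33
f 33 35 36
f 33 36 34
f 35 31 37
f 35 37 36
f 36 37 38
f 36 38 34
f 37 31 39
f 37 39 38
f 38 39 40
f 38 40 34
f 39 31 41
f 39 41 40
f 40 41 42
f 40 42 34
f 41 31 43
f 41 43 42
f 42 43 44
f 42 44 34
f 43 31 45
f 43 45 44
f 44 45 46
f 44 46 34
f 45 31 47
f 45 47 46
f 46 47 48
f 46 48 34
f 47 31 49
f 47 49 48
f 48 49 50
f 48 50 34
f 49 31 51
f 49 51 50
f 50 51 52
f 50 52 34
f 51 31 53
f 51 53 52
f 52 53 54
f 52 54 34
f 53 31 55
f 53 55 54
f 54 55 56
f 54 56 34
f 55 31 57
f 55 57 56
f 56 57 58
f 56 58 34
f 57 31 59
f 57 59 58
f 58 59 60
f 58 60 34
f 59 31 32
f 59 32 60
f 60 32 33
f 60 33 34
f 62 64 61
f 65 62 61
f 61 64 63
f 63 65 61
f 62 68 64
f 66 62 65
f 66 68 62
f 64 68 63
f 67 65 63
f 63 68 67
f 67 66 65
f 68 66 67
f 70 69 72
f 70 72 71
f 72 69 73
f 72 73 71
f 73 69 74
f 73 74 71
f 74 69 75
f 74 75 71
f 75 69 76
f 75 76 71
f 76 69 77
f 76 77 71
f 77 69 78
f 77 78 71
f 78 69 70
f 78 70 71
f 80 79 82
f 80 82 81
f 82 79 83
f 82 83 81
f 83 79 84
f 83 84 81
f 84 79 85
f 84 85 81
f 85 79 86
f 85 86 81
f 86 79 87
f 86 87 81
f 87 79 88
f 87 88 81
f 88 79 89
f 88 89 81
f 89 79 90
f 89 90 81
f 90 79 91
f 90 91 81
f 91 79 92
f 91 92 81
f 92 79 93
f 92 93 81
f 93 79 94
f 93 94 81
f 94 79 95
f 94 95 81
f 95 79 80
f 95 80 81



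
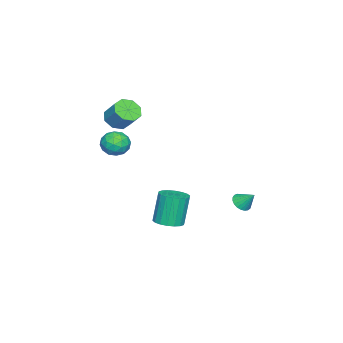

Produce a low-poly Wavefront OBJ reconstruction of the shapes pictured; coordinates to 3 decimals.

v 1.451 -3.552 0.03
v 1.818 -2.985 0.549
v 2.422 -4.475 0.351
v 2.789 -3.908 0.87
v 2.032 -4.243 1.071
v 1.432 -3.672 0.873
v 2.808 -3.788 0.027
v 2.208 -3.217 -0.171
v 2.657 -3.131 0.548
v 2.177 -3.412 1.193
v 2.063 -4.048 -0.293
v 1.583 -4.329 0.352
v 1.549 -3.187 0.262
v 2.691 -4.273 0.638
v 2.246 -4.469 0.757
v 2.462 -4.136 1.062
v 1.322 -3.591 0.452
v 1.538 -3.258 0.757
v 1.664 -3.997 1.064
v 2.702 -4.202 0.143
v 2.918 -3.869 0.448
v 1.778 -3.324 -0.162
v 1.994 -2.991 0.143
v 2.576 -3.463 -0.164
v 2.258 -2.94 0.566
v 2.829 -3.483 0.754
v 2.84 -3.412 0.259
v 2.487 -3.077 0.142
v 1.976 -3.105 0.945
v 2.547 -3.648 1.134
v 2.102 -3.844 1.252
v 1.749 -3.509 1.135
v 2.469 -3.191 0.944
v 1.693 -3.812 -0.234
v 2.264 -4.355 -0.045
v 2.491 -3.951 -0.235
v 2.138 -3.616 -0.352
v 1.411 -3.977 0.146
v 1.982 -4.52 0.334
v 1.753 -4.383 0.758
v 1.4 -4.048 0.641
v 1.771 -4.269 -0.044
v 0.647 -4.289 1.515
v 1.342 -4.701 1.578
v 1.728 -3.903 2.529
v 1.033 -3.491 2.465
v 1.378 -4.234 1.171
v 1.765 -3.436 2.122
v 0.987 -3.799 0.966
v 1.373 -3.002 1.917
v 0.396 -3.652 1.082
v 0.782 -2.854 2.033
v -0.048 -3.877 1.451
v 0.338 -3.079 2.402
v -0.085 -4.344 1.858
v 0.302 -3.546 2.809
v 0.307 -4.778 2.063
v 0.693 -3.981 3.014
v 0.898 -4.926 1.947
v 1.284 -4.128 2.898
v 2.199 -0.726 -4.705
v 2.868 -1.187 -4.495
v 2.37 -1.076 -2.665
v 1.701 -0.614 -2.875
v 3.001 -0.838 -4.48
v 2.502 -0.727 -2.65
v 2.974 -0.466 -4.51
v 2.476 -0.355 -2.68
v 2.794 -0.146 -4.578
v 2.296 -0.035 -2.748
v 2.496 0.06 -4.672
v 1.998 0.171 -2.842
v 2.139 0.11 -4.772
v 1.641 0.221 -2.942
v 1.794 -0.006 -4.859
v 1.296 0.105 -3.029
v 1.53 -0.264 -4.915
v 1.032 -0.153 -3.085
v 1.398 -0.613 -4.93
v 0.899 -0.502 -3.1
v 1.424 -0.985 -4.9
v 0.926 -0.874 -3.07
v 1.604 -1.305 -4.832
v 1.106 -1.194 -3.002
v 1.902 -1.511 -4.738
v 1.404 -1.4 -2.908
v 2.259 -1.561 -4.638
v 1.761 -1.45 -2.808
v 2.604 -1.445 -4.551
v 2.106 -1.334 -2.721
v 1.325 2.977 -2.86
v 1.739 2.629 -2.6
v 1.455 3.703 -2.1
v 1.877 2.767 -2.755
v 1.92 2.941 -2.929
v 1.859 3.122 -3.091
v 1.707 3.277 -3.213
v 1.488 3.38 -3.274
v 1.241 3.414 -3.263
v 1.008 3.372 -3.183
v 0.831 3.261 -3.047
v 0.738 3.102 -2.879
v 0.747 2.921 -2.708
v 0.856 2.75 -2.563
v 1.046 2.617 -2.469
v 1.284 2.547 -2.443
v 1.529 2.552 -2.49
f 1 38 17
f 38 12 41
f 17 41 6
f 38 41 17
f 1 17 13
f 17 6 18
f 13 18 2
f 17 18 13
f 1 13 22
f 13 2 23
f 22 23 8
f 13 23 22
f 1 22 34
f 22 8 37
f 34 37 11
f 22 37 34
f 1 34 38
f 34 11 42
f 38 42 12
f 34 42 38
f 2 18 29
f 18 6 32
f 29 32 10
f 18 32 29
f 6 41 19
f 41 12 40
f 19 40 5
f 41 40 19
f 12 42 39
f 42 11 35
f 39 35 3
f 42 35 39
f 11 37 36
f 37 8 24
f 36 24 7
f 37 24 36
f 8 23 28
f 23 2 25
f 28 25 9
f 23 25 28
f 4 30 16
f 30 10 31
f 16 31 5
f 30 31 16
f 4 16 14
f 16 5 15
f 14 15 3
f 16 15 14
f 4 14 21
f 14 3 20
f 21 20 7
f 14 20 21
f 4 21 26
f 21 7 27
f 26 27 9
f 21 27 26
f 4 26 30
f 26 9 33
f 30 33 10
f 26 33 30
f 5 31 19
f 31 10 32
f 19 32 6
f 31 32 19
f 3 15 39
f 15 5 40
f 39 40 12
f 15 40 39
f 7 20 36
f 20 3 35
f 36 35 11
f 20 35 36
f 9 27 28
f 27 7 24
f 28 24 8
f 27 24 28
f 10 33 29
f 33 9 25
f 29 25 2
f 33 25 29
f 44 43 47
f 44 47 45
f 45 47 48
f 45 48 46
f 47 43 49
f 47 49 48
f 48 49 50
f 48 50 46
f 49 43 51
f 49 51 50
f 50 51 52
f 50 52 46
f 51 43 53
f 51 53 52
f 52 53 54
f 52 54 46
f 53 43 55
f 53 55 54
f 54 55 56
f 54 56 46
f 55 43 57
f 55 57 56
f 56 57 58
f 56 58 46
f 57 43 59
f 57 59 58
f 58 59 60
f 58 60 46
f 59 43 44
f 59 44 60
f 60 44 45
f 60 45 46
f 62 61 65
f 62 65 63
f 63 65 66
f 63 66 64
f 65 61 67
f 65 67 66
f 66 67 68
f 66 68 64
f 67 61 69
f 67 69 68
f 68 69 70
f 68 70 64
f 69 61 71
f 69 71 70
f 70 71 72
f 70 72 64
f 71 61 73
f 71 73 72
f 72 73 74
f 72 74 64
f 73 61 75
f 73 75 74
f 74 75 76
f 74 76 64
f 75 61 77
f 75 77 76
f 76 77 78
f 76 78 64
f 77 61 79
f 77 79 78
f 78 79 80
f 78 80 64
f 79 61 81
f 79 81 80
f 80 81 82
f 80 82 64
f 81 61 83
f 81 83 82
f 82 83 84
f 82 84 64
f 83 61 85
f 83 85 84
f 84 85 86
f 84 86 64
f 85 61 87
f 85 87 86
f 86 87 88
f 86 88 64
f 87 61 89
f 87 89 88
f 88 89 90
f 88 90 64
f 89 61 62
f 89 62 90
f 90 62 63
f 90 63 64
f 92 91 94
f 92 94 93
f 94 91 95
f 94 95 93
f 95 91 96
f 95 96 93
f 96 91 97
f 96 97 93
f 97 91 98
f 97 98 93
f 98 91 99
f 98 99 93
f 99 91 100
f 99 100 93
f 100 91 101
f 100 101 93
f 101 91 102
f 101 102 93
f 102 91 103
f 102 103 93
f 103 91 104
f 103 104 93
f 104 91 105
f 104 105 93
f 105 91 106
f 105 106 93
f 106 91 107
f 106 107 93
f 107 91 92
f 107 92 93



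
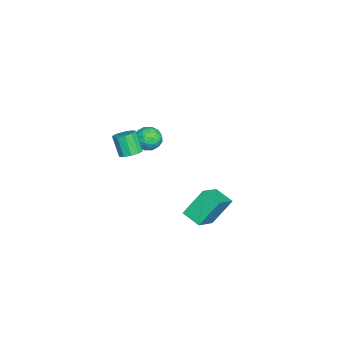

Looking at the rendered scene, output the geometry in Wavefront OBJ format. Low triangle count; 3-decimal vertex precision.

v 2.029 -2.037 3.146
v 2.449 -2.62 3.097
v 1.951 -3.085 4.365
v 1.531 -2.503 4.414
v 2.68 -2.301 3.305
v 2.182 -2.767 4.573
v 2.662 -1.881 3.452
v 2.164 -2.347 4.72
v 2.402 -1.521 3.482
v 1.904 -1.987 4.75
v 2 -1.358 3.384
v 1.502 -1.824 4.652
v 1.609 -1.455 3.195
v 1.111 -1.92 4.463
v 1.378 -1.773 2.987
v 0.88 -2.239 4.255
v 1.396 -2.193 2.84
v 0.898 -2.659 4.108
v 1.656 -2.553 2.81
v 1.158 -3.019 4.078
v 2.058 -2.716 2.908
v 1.56 -3.182 4.176
v -1.791 1.243 -4.661
v -2.45 2.36 -3.034
v -1.119 2.298 -5.113
v -1.778 3.415 -3.486
v -0.122 0.645 -3.574
v -0.781 1.762 -1.947
v 0.55 1.7 -4.026
v -0.109 2.817 -2.399
v -3.875 -1.329 -0.572
v -3.388 -2.126 -0.622
v -4.612 -1.854 0.642
v -4.125 -2.651 0.592
v -3.696 -1.856 0.836
v -3.241 -1.532 0.086
v -4.759 -2.448 -0.066
v -4.304 -2.124 -0.816
v -3.935 -2.818 -0.309
v -3.278 -2.452 0.248
v -4.722 -1.528 -0.228
v -4.065 -1.162 0.329
v -3.567 -1.681 -0.704
v -4.433 -2.299 0.724
v -4.181 -1.831 0.867
v -3.895 -2.3 0.838
v -3.48 -1.332 -0.288
v -3.194 -1.801 -0.317
v -3.375 -1.642 0.54
v -4.806 -2.179 0.337
v -4.52 -2.648 0.308
v -4.105 -1.68 -0.818
v -3.819 -2.149 -0.847
v -4.625 -2.338 -0.52
v -3.602 -2.557 -0.549
v -4.035 -2.866 0.165
v -4.408 -2.746 -0.222
v -4.14 -2.556 -0.663
v -3.216 -2.342 -0.221
v -3.649 -2.651 0.492
v -3.397 -2.183 0.636
v -3.129 -1.992 0.195
v -3.537 -2.749 -0.037
v -4.351 -1.329 -0.472
v -4.784 -1.638 0.241
v -4.871 -1.988 -0.175
v -4.603 -1.797 -0.616
v -3.965 -1.114 -0.145
v -4.398 -1.423 0.569
v -3.86 -1.424 0.683
v -3.592 -1.234 0.242
v -4.463 -1.231 0.057
f 2 1 5
f 2 5 3
f 3 5 6
f 3 6 4
f 5 1 7
f 5 7 6
f 6 7 8
f 6 8 4
f 7 1 9
f 7 9 8
f 8 9 10
f 8 10 4
f 9 1 11
f 9 11 10
f 10 11 12
f 10 12 4
f 11 1 13
f 11 13 12
f 12 13 14
f 12 14 4
f 13 1 15
f 13 15 14
f 14 15 16
f 14 16 4
f 15 1 17
f 15 17 16
f 16 17 18
f 16 18 4
f 17 1 19
f 17 19 18
f 18 19 20
f 18 20 4
f 19 1 21
f 19 21 20
f 20 21 22
f 20 22 4
f 21 1 2
f 21 2 22
f 22 2 3
f 22 3 4
f 24 26 23
f 27 24 23
f 23 26 25
f 25 27 23
f 24 30 26
f 28 24 27
f 28 30 24
f 26 30 25
f 29 27 25
f 25 30 29
f 29 28 27
f 30 28 29
f 31 68 47
f 68 42 71
f 47 71 36
f 68 71 47
f 31 47 43
f 47 36 48
f 43 48 32
f 47 48 43
f 31 43 52
f 43 32 53
f 52 53 38
f 43 53 52
f 31 52 64
f 52 38 67
f 64 67 41
f 52 67 64
f 31 64 68
f 64 41 72
f 68 72 42
f 64 72 68
f 32 48 59
f 48 36 62
f 59 62 40
f 48 62 59
f 36 71 49
f 71 42 70
f 49 70 35
f 71 70 49
f 42 72 69
f 72 41 65
f 69 65 33
f 72 65 69
f 41 67 66
f 67 38 54
f 66 54 37
f 67 54 66
f 38 53 58
f 53 32 55
f 58 55 39
f 53 55 58
f 34 60 46
f 60 40 61
f 46 61 35
f 60 61 46
f 34 46 44
f 46 35 45
f 44 45 33
f 46 45 44
f 34 44 51
f 44 33 50
f 51 50 37
f 44 50 51
f 34 51 56
f 51 37 57
f 56 57 39
f 51 57 56
f 34 56 60
f 56 39 63
f 60 63 40
f 56 63 60
f 35 61 49
f 61 40 62
f 49 62 36
f 61 62 49
f 33 45 69
f 45 35 70
f 69 70 42
f 45 70 69
f 37 50 66
f 50 33 65
f 66 65 41
f 50 65 66
f 39 57 58
f 57 37 54
f 58 54 38
f 57 54 58
f 40 63 59
f 63 39 55
f 59 55 32
f 63 55 59



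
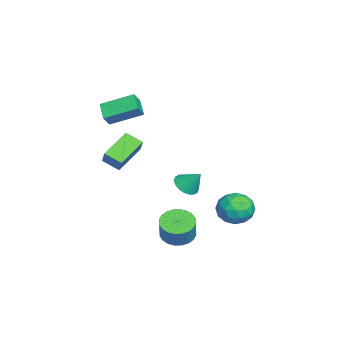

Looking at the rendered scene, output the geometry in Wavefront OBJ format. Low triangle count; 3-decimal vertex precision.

v -1.196 -3.491 -0.884
v -2.652 -2.52 -0.024
v -0.853 -2.551 -1.364
v -2.309 -1.58 -0.505
v -0.531 -3.28 0.005
v -1.987 -2.309 0.864
v -0.188 -2.34 -0.476
v -1.644 -1.369 0.384
v 1.296 4.588 -3.365
v 1.97 3.746 -3.459
v 0.31 3.674 -2.241
v 0.984 2.832 -2.335
v 1.313 3.735 -1.835
v 1.922 4.3 -2.53
v 0.358 3.12 -3.17
v 0.967 3.685 -3.865
v 1.39 2.839 -3.339
v 1.98 3.218 -2.514
v 0.3 4.202 -3.186
v 0.89 4.581 -2.361
v 1.719 4.247 -3.511
v 0.561 3.173 -2.189
v 0.754 3.704 -1.895
v 1.15 3.208 -1.95
v 1.691 4.573 -2.965
v 2.087 4.078 -3.02
v 1.701 4.071 -2.065
v 0.193 3.342 -2.68
v 0.589 2.847 -2.735
v 1.13 4.212 -3.75
v 1.526 3.716 -3.805
v 0.579 3.349 -3.635
v 1.775 3.219 -3.495
v 1.196 2.682 -2.834
v 0.828 2.851 -3.325
v 1.186 3.183 -3.734
v 2.121 3.442 -3.01
v 1.542 2.905 -2.349
v 1.735 3.436 -2.056
v 2.093 3.768 -2.464
v 1.781 2.909 -2.939
v 0.738 4.515 -3.351
v 0.159 3.978 -2.69
v 0.187 3.652 -3.236
v 0.545 3.984 -3.644
v 1.084 4.738 -2.866
v 0.505 4.201 -2.205
v 1.094 4.237 -1.966
v 1.452 4.569 -2.375
v 0.499 4.511 -2.761
v 2.36 0.834 -4.13
v 3.121 0.396 -4.493
v 3.721 0.428 -3.273
v 2.96 0.866 -2.91
v 3.21 0.752 -4.546
v 3.81 0.784 -3.326
v 3.17 1.12 -4.536
v 3.77 1.153 -3.316
v 3.006 1.445 -4.464
v 3.606 1.477 -3.244
v 2.744 1.677 -4.341
v 3.344 1.709 -3.121
v 2.423 1.78 -4.186
v 3.024 1.812 -2.966
v 2.093 1.739 -4.023
v 2.694 1.772 -2.803
v 1.804 1.561 -3.875
v 2.404 1.593 -2.656
v 1.599 1.272 -3.767
v 2.199 1.304 -2.547
v 1.51 0.916 -3.714
v 2.11 0.948 -2.494
v 1.55 0.547 -3.724
v 2.15 0.58 -2.504
v 1.714 0.223 -3.796
v 2.314 0.255 -2.576
v 1.976 -0.009 -3.919
v 2.576 0.023 -2.699
v 2.296 -0.112 -4.074
v 2.897 -0.08 -2.854
v 2.626 -0.072 -4.237
v 3.227 -0.039 -3.017
v 2.916 0.107 -4.384
v 3.516 0.139 -3.165
v -1.648 -3.318 2.702
v -1.139 -3.565 3.376
v -1.769 -1.522 3.451
v -1.26 -1.769 4.125
v -0.72 -3.011 2.115
v -0.211 -3.258 2.789
v -0.841 -1.215 2.864
v -0.332 -1.462 3.538
v 0.26 1.1 -1.682
v 0.721 1.522 -2.149
v 0.58 1.86 -0.678
v 0.415 1.685 -2.174
v 0.079 1.732 -2.103
v -0.222 1.654 -1.948
v -0.427 1.466 -1.74
v -0.496 1.206 -1.521
v -0.416 0.924 -1.334
v -0.202 0.678 -1.216
v 0.104 0.515 -1.19
v 0.44 0.468 -1.262
v 0.741 0.546 -1.417
v 0.946 0.734 -1.625
v 1.015 0.994 -1.844
v 0.935 1.276 -2.031
f 2 4 1
f 5 2 1
f 1 4 3
f 3 5 1
f 2 8 4
f 6 2 5
f 6 8 2
f 4 8 3
f 7 5 3
f 3 8 7
f 7 6 5
f 8 6 7
f 9 46 25
f 46 20 49
f 25 49 14
f 46 49 25
f 9 25 21
f 25 14 26
f 21 26 10
f 25 26 21
f 9 21 30
f 21 10 31
f 30 31 16
f 21 31 30
f 9 30 42
f 30 16 45
f 42 45 19
f 30 45 42
f 9 42 46
f 42 19 50
f 46 50 20
f 42 50 46
f 10 26 37
f 26 14 40
f 37 40 18
f 26 40 37
f 14 49 27
f 49 20 48
f 27 48 13
f 49 48 27
f 20 50 47
f 50 19 43
f 47 43 11
f 50 43 47
f 19 45 44
f 45 16 32
f 44 32 15
f 45 32 44
f 16 31 36
f 31 10 33
f 36 33 17
f 31 33 36
f 12 38 24
f 38 18 39
f 24 39 13
f 38 39 24
f 12 24 22
f 24 13 23
f 22 23 11
f 24 23 22
f 12 22 29
f 22 11 28
f 29 28 15
f 22 28 29
f 12 29 34
f 29 15 35
f 34 35 17
f 29 35 34
f 12 34 38
f 34 17 41
f 38 41 18
f 34 41 38
f 13 39 27
f 39 18 40
f 27 40 14
f 39 40 27
f 11 23 47
f 23 13 48
f 47 48 20
f 23 48 47
f 15 28 44
f 28 11 43
f 44 43 19
f 28 43 44
f 17 35 36
f 35 15 32
f 36 32 16
f 35 32 36
f 18 41 37
f 41 17 33
f 37 33 10
f 41 33 37
f 52 51 55
f 52 55 53
f 53 55 56
f 53 56 54
f 55 51 57
f 55 57 56
f 56 57 58
f 56 58 54
f 57 51 59
f 57 59 58
f 58 59 60
f 58 60 54
f 59 51 61
f 59 61 60
f 60 61 62
f 60 62 54
f 61 51 63
f 61 63 62
f 62 63 64
f 62 64 54
f 63 51 65
f 63 65 64
f 64 65 66
f 64 66 54
f 65 51 67
f 65 67 66
f 66 67 68
f 66 68 54
f 67 51 69
f 67 69 68
f 68 69 70
f 68 70 54
f 69 51 71
f 69 71 70
f 70 71 72
f 70 72 54
f 71 51 73
f 71 73 72
f 72 73 74
f 72 74 54
f 73 51 75
f 73 75 74
f 74 75 76
f 74 76 54
f 75 51 77
f 75 77 76
f 76 77 78
f 76 78 54
f 77 51 79
f 77 79 78
f 78 79 80
f 78 80 54
f 79 51 81
f 79 81 80
f 80 81 82
f 80 82 54
f 81 51 83
f 81 83 82
f 82 83 84
f 82 84 54
f 83 51 52
f 83 52 84
f 84 52 53
f 84 53 54
f 86 88 85
f 89 86 85
f 85 88 87
f 87 89 85
f 86 92 88
f 90 86 89
f 90 92 86
f 88 92 87
f 91 89 87
f 87 92 91
f 91 90 89
f 92 90 91
f 94 93 96
f 94 96 95
f 96 93 97
f 96 97 95
f 97 93 98
f 97 98 95
f 98 93 99
f 98 99 95
f 99 93 100
f 99 100 95
f 100 93 101
f 100 101 95
f 101 93 102
f 101 102 95
f 102 93 103
f 102 103 95
f 103 93 104
f 103 104 95
f 104 93 105
f 104 105 95
f 105 93 106
f 105 106 95
f 106 93 107
f 106 107 95
f 107 93 108
f 107 108 95
f 108 93 94
f 108 94 95



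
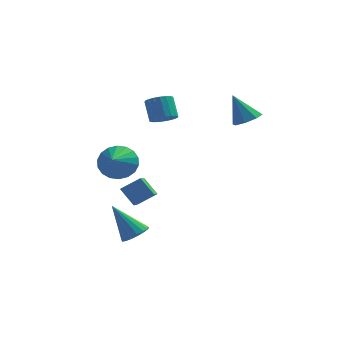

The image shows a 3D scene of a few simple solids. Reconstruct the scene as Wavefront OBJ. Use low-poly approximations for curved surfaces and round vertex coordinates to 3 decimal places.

v -0.771 -0.304 -3.411
v -0.344 -0.708 -3.032
v -1.809 0.024 -1.889
v -0.209 -0.403 -3.006
v -0.203 -0.074 -3.073
v -0.327 0.201 -3.217
v -0.554 0.361 -3.406
v -0.83 0.369 -3.595
v -1.092 0.222 -3.743
v -1.282 -0.045 -3.814
v -1.354 -0.372 -3.793
v -1.293 -0.683 -3.684
v -1.112 -0.907 -3.513
v -0.854 -0.993 -3.318
v -0.576 -0.921 -3.144
v 0.123 3.393 1.926
v 0.752 3.457 2.076
v 0.466 4.091 3.004
v -0.163 4.027 2.854
v 0.703 3.685 1.905
v 0.418 4.319 2.833
v 0.539 3.855 1.738
v 0.254 4.489 2.667
v 0.293 3.934 1.609
v 0.007 4.568 2.537
v 0.013 3.906 1.542
v -0.273 4.54 2.47
v -0.245 3.776 1.551
v -0.531 4.41 2.479
v -0.431 3.57 1.635
v -0.716 4.204 2.563
v -0.506 3.329 1.776
v -0.792 3.963 2.704
v -0.458 3.101 1.947
v -0.743 3.735 2.875
v -0.294 2.931 2.113
v -0.579 3.565 3.042
v -0.047 2.852 2.243
v -0.333 3.486 3.171
v 0.233 2.88 2.31
v -0.053 3.514 3.238
v 0.491 3.01 2.301
v 0.205 3.644 3.229
v 0.676 3.216 2.217
v 0.391 3.85 3.145
v -1.794 4.327 -2.981
v -1.819 3.088 -2.397
v -0.912 4.586 -2.395
v -0.937 3.347 -1.811
v -1.143 3.933 -3.789
v -1.168 2.694 -3.205
v -0.261 4.192 -3.203
v -0.286 2.953 -2.619
v -1.908 3.143 -0.747
v -0.967 3.028 -0.816
v -2.012 1.817 0.047
v -1.009 3.247 -0.456
v -1.229 3.445 -0.154
v -1.584 3.583 0.03
v -2.002 3.635 0.06
v -2.402 3.589 -0.069
v -2.704 3.454 -0.333
v -2.848 3.259 -0.679
v -2.806 3.04 -1.038
v -2.586 2.842 -1.34
v -2.231 2.703 -1.525
v -1.813 2.652 -1.555
v -1.413 2.698 -1.425
v -1.111 2.832 -1.162
v 3.794 3.626 1.94
v 4.21 3.116 2.256
v 3.106 3.894 3.28
v 4.443 3.624 2.274
v 4.296 4.133 2.097
v 3.855 4.345 1.828
v 3.379 4.137 1.625
v 3.145 3.629 1.606
v 3.292 3.12 1.783
v 3.734 2.908 2.052
f 2 1 4
f 2 4 3
f 4 1 5
f 4 5 3
f 5 1 6
f 5 6 3
f 6 1 7
f 6 7 3
f 7 1 8
f 7 8 3
f 8 1 9
f 8 9 3
f 9 1 10
f 9 10 3
f 10 1 11
f 10 11 3
f 11 1 12
f 11 12 3
f 12 1 13
f 12 13 3
f 13 1 14
f 13 14 3
f 14 1 15
f 14 15 3
f 15 1 2
f 15 2 3
f 17 16 20
f 17 20 18
f 18 20 21
f 18 21 19
f 20 16 22
f 20 22 21
f 21 22 23
f 21 23 19
f 22 16 24
f 22 24 23
f 23 24 25
f 23 25 19
f 24 16 26
f 24 26 25
f 25 26 27
f 25 27 19
f 26 16 28
f 26 28 27
f 27 28 29
f 27 29 19
f 28 16 30
f 28 30 29
f 29 30 31
f 29 31 19
f 30 16 32
f 30 32 31
f 31 32 33
f 31 33 19
f 32 16 34
f 32 34 33
f 33 34 35
f 33 35 19
f 34 16 36
f 34 36 35
f 35 36 37
f 35 37 19
f 36 16 38
f 36 38 37
f 37 38 39
f 37 39 19
f 38 16 40
f 38 40 39
f 39 40 41
f 39 41 19
f 40 16 42
f 40 42 41
f 41 42 43
f 41 43 19
f 42 16 44
f 42 44 43
f 43 44 45
f 43 45 19
f 44 16 17
f 44 17 45
f 45 17 18
f 45 18 19
f 47 49 46
f 50 47 46
f 46 49 48
f 48 50 46
f 47 53 49
f 51 47 50
f 51 53 47
f 49 53 48
f 52 50 48
f 48 53 52
f 52 51 50
f 53 51 52
f 55 54 57
f 55 57 56
f 57 54 58
f 57 58 56
f 58 54 59
f 58 59 56
f 59 54 60
f 59 60 56
f 60 54 61
f 60 61 56
f 61 54 62
f 61 62 56
f 62 54 63
f 62 63 56
f 63 54 64
f 63 64 56
f 64 54 65
f 64 65 56
f 65 54 66
f 65 66 56
f 66 54 67
f 66 67 56
f 67 54 68
f 67 68 56
f 68 54 69
f 68 69 56
f 69 54 55
f 69 55 56
f 71 70 73
f 71 73 72
f 73 70 74
f 73 74 72
f 74 70 75
f 74 75 72
f 75 70 76
f 75 76 72
f 76 70 77
f 76 77 72
f 77 70 78
f 77 78 72
f 78 70 79
f 78 79 72
f 79 70 71
f 79 71 72



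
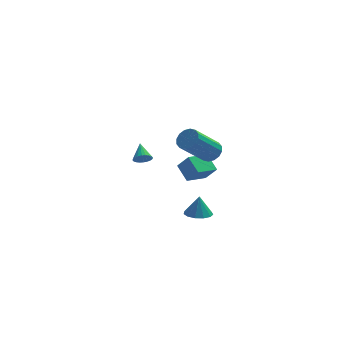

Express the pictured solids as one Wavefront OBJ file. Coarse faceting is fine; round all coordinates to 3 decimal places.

v -2.756 -2.933 2.111
v -2.459 -3.131 2.461
v -2.824 -2.047 2.669
v -2.328 -3.047 2.343
v -2.263 -2.946 2.19
v -2.272 -2.842 2.025
v -2.355 -2.753 1.873
v -2.499 -2.691 1.757
v -2.683 -2.666 1.695
v -2.877 -2.681 1.696
v -3.053 -2.735 1.761
v -3.184 -2.819 1.878
v -3.25 -2.921 2.031
v -3.24 -3.024 2.197
v -3.157 -3.114 2.349
v -3.013 -3.176 2.465
v -2.83 -3.201 2.527
v -2.635 -3.185 2.525
v 0.283 -0.082 -4.058
v 1.039 -0.225 -4.079
v 0.357 0.142 -2.902
v 0.993 0.199 -4.158
v 0.72 0.534 -4.206
v 0.309 0.673 -4.206
v -0.11 0.572 -4.16
v -0.405 0.263 -4.081
v -0.481 -0.155 -3.995
v -0.315 -0.55 -3.929
v 0.041 -0.797 -3.904
v 0.474 -0.817 -3.928
v 0.846 -0.603 -3.993
v 0.619 -2.723 2.327
v 1.024 -2.488 2.792
v -0.215 -3.262 4.259
v -0.619 -3.497 3.793
v 0.799 -2.237 2.735
v -0.439 -3.011 4.202
v 0.527 -2.116 2.569
v -0.712 -2.89 4.036
v 0.279 -2.158 2.337
v -0.96 -2.932 3.804
v 0.122 -2.351 2.103
v -1.116 -3.125 3.57
v 0.099 -2.644 1.929
v -1.14 -3.418 3.396
v 0.215 -2.958 1.861
v -1.024 -3.732 3.328
v 0.439 -3.209 1.918
v -0.799 -3.983 3.385
v 0.712 -3.33 2.084
v -0.527 -4.104 3.551
v 0.96 -3.288 2.316
v -0.279 -4.062 3.783
v 1.116 -3.095 2.55
v -0.122 -3.869 4.017
v 1.14 -2.802 2.724
v -0.099 -3.576 4.191
v -0.223 0.913 -2.166
v -0.647 1.765 -1.538
v 0.834 1.705 -2.529
v 0.41 2.557 -1.901
v 0.33 0.563 -1.319
v -0.094 1.415 -0.691
v 1.387 1.355 -1.682
v 0.963 2.207 -1.054
f 2 1 4
f 2 4 3
f 4 1 5
f 4 5 3
f 5 1 6
f 5 6 3
f 6 1 7
f 6 7 3
f 7 1 8
f 7 8 3
f 8 1 9
f 8 9 3
f 9 1 10
f 9 10 3
f 10 1 11
f 10 11 3
f 11 1 12
f 11 12 3
f 12 1 13
f 12 13 3
f 13 1 14
f 13 14 3
f 14 1 15
f 14 15 3
f 15 1 16
f 15 16 3
f 16 1 17
f 16 17 3
f 17 1 18
f 17 18 3
f 18 1 2
f 18 2 3
f 20 19 22
f 20 22 21
f 22 19 23
f 22 23 21
f 23 19 24
f 23 24 21
f 24 19 25
f 24 25 21
f 25 19 26
f 25 26 21
f 26 19 27
f 26 27 21
f 27 19 28
f 27 28 21
f 28 19 29
f 28 29 21
f 29 19 30
f 29 30 21
f 30 19 31
f 30 31 21
f 31 19 20
f 31 20 21
f 33 32 36
f 33 36 34
f 34 36 37
f 34 37 35
f 36 32 38
f 36 38 37
f 37 38 39
f 37 39 35
f 38 32 40
f 38 40 39
f 39 40 41
f 39 41 35
f 40 32 42
f 40 42 41
f 41 42 43
f 41 43 35
f 42 32 44
f 42 44 43
f 43 44 45
f 43 45 35
f 44 32 46
f 44 46 45
f 45 46 47
f 45 47 35
f 46 32 48
f 46 48 47
f 47 48 49
f 47 49 35
f 48 32 50
f 48 50 49
f 49 50 51
f 49 51 35
f 50 32 52
f 50 52 51
f 51 52 53
f 51 53 35
f 52 32 54
f 52 54 53
f 53 54 55
f 53 55 35
f 54 32 56
f 54 56 55
f 55 56 57
f 55 57 35
f 56 32 33
f 56 33 57
f 57 33 34
f 57 34 35
f 59 61 58
f 62 59 58
f 58 61 60
f 60 62 58
f 59 65 61
f 63 59 62
f 63 65 59
f 61 65 60
f 64 62 60
f 60 65 64
f 64 63 62
f 65 63 64



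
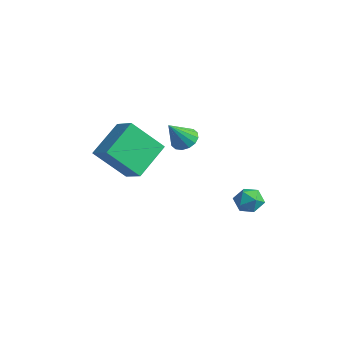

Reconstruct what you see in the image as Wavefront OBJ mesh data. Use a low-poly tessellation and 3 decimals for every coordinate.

v -4.553 -3.343 -0.966
v -3.424 -3.365 -0.386
v -5.06 -1.681 0.085
v -3.93 -1.704 0.665
v -3.75 -2.136 -2.485
v -2.62 -2.159 -1.905
v -4.256 -0.475 -1.434
v -3.127 -0.497 -0.854
v -3.097 0.553 -0.718
v -2.542 0.895 -0.491
v -3.023 -0.373 0.498
v -2.821 1.064 -0.345
v -3.173 1.096 -0.299
v -3.505 0.983 -0.366
v -3.728 0.755 -0.526
v -3.782 0.472 -0.738
v -3.651 0.211 -0.945
v -3.373 0.042 -1.09
v -3.02 0.01 -1.136
v -2.688 0.123 -1.07
v -2.465 0.351 -0.909
v -2.412 0.634 -0.698
v 0.984 0.69 -1.954
v 1.645 0.936 -1.782
v 1.435 0.124 -2.878
v 2.096 0.37 -2.706
v 1.769 -0.119 -2.282
v 1.491 0.231 -1.71
v 1.589 0.829 -2.95
v 1.311 1.179 -2.378
v 2.019 1.022 -2.397
v 2.13 0.436 -1.985
v 0.95 0.624 -2.675
v 1.061 0.038 -2.263
f 2 4 1
f 5 2 1
f 1 4 3
f 3 5 1
f 2 8 4
f 6 2 5
f 6 8 2
f 4 8 3
f 7 5 3
f 3 8 7
f 7 6 5
f 8 6 7
f 10 9 12
f 10 12 11
f 12 9 13
f 12 13 11
f 13 9 14
f 13 14 11
f 14 9 15
f 14 15 11
f 15 9 16
f 15 16 11
f 16 9 17
f 16 17 11
f 17 9 18
f 17 18 11
f 18 9 19
f 18 19 11
f 19 9 20
f 19 20 11
f 20 9 21
f 20 21 11
f 21 9 22
f 21 22 11
f 22 9 10
f 22 10 11
f 23 34 28
f 23 28 24
f 23 24 30
f 23 30 33
f 23 33 34
f 24 28 32
f 28 34 27
f 34 33 25
f 33 30 29
f 30 24 31
f 26 32 27
f 26 27 25
f 26 25 29
f 26 29 31
f 26 31 32
f 27 32 28
f 25 27 34
f 29 25 33
f 31 29 30
f 32 31 24



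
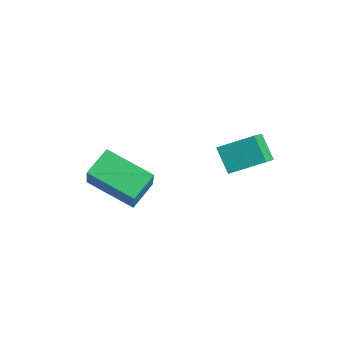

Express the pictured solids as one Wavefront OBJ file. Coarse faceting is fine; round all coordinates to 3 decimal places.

v -2.583 -3.682 -2.911
v -4.108 -4.698 -2.244
v -2.997 -2.699 -2.36
v -4.522 -3.716 -1.694
v -1.758 -4.064 -1.606
v -3.283 -5.081 -0.94
v -2.172 -3.082 -1.056
v -3.697 -4.098 -0.389
v -1.296 -1.15 0.271
v -0.694 -0.035 0.889
v -1.934 -0.447 -0.378
v -1.331 0.669 0.239
v -0.489 -1.149 -0.519
v 0.114 -0.033 0.098
v -1.126 -0.445 -1.169
v -0.524 0.67 -0.551
f 2 4 1
f 5 2 1
f 1 4 3
f 3 5 1
f 2 8 4
f 6 2 5
f 6 8 2
f 4 8 3
f 7 5 3
f 3 8 7
f 7 6 5
f 8 6 7
f 10 12 9
f 13 10 9
f 9 12 11
f 11 13 9
f 10 16 12
f 14 10 13
f 14 16 10
f 12 16 11
f 15 13 11
f 11 16 15
f 15 14 13
f 16 14 15



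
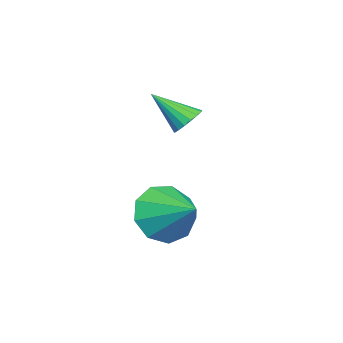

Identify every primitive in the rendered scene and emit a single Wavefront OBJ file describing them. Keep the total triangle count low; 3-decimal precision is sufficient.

v 3.284 1.878 -1.192
v 3.995 1.699 -1.695
v 3.916 2.862 -0.648
v 3.631 2.092 -1.983
v 3.104 2.386 -1.901
v 2.661 2.442 -1.487
v 2.509 2.234 -0.935
v 2.72 1.86 -0.503
v 3.195 1.494 -0.394
v 3.711 1.308 -0.658
v 4.027 1.389 -1.172
v 0.503 1.51 0.838
v 0.846 1.283 0.554
v 0.597 0.57 1.702
v 0.975 1.426 0.696
v 0.996 1.589 0.87
v 0.904 1.733 1.037
v 0.72 1.826 1.159
v 0.486 1.847 1.207
v 0.256 1.791 1.17
v 0.083 1.67 1.057
v 0.006 1.512 0.894
v 0.043 1.354 0.719
v 0.186 1.232 0.57
v 0.401 1.173 0.483
v 0.639 1.192 0.477
f 2 1 4
f 2 4 3
f 4 1 5
f 4 5 3
f 5 1 6
f 5 6 3
f 6 1 7
f 6 7 3
f 7 1 8
f 7 8 3
f 8 1 9
f 8 9 3
f 9 1 10
f 9 10 3
f 10 1 11
f 10 11 3
f 11 1 2
f 11 2 3
f 13 12 15
f 13 15 14
f 15 12 16
f 15 16 14
f 16 12 17
f 16 17 14
f 17 12 18
f 17 18 14
f 18 12 19
f 18 19 14
f 19 12 20
f 19 20 14
f 20 12 21
f 20 21 14
f 21 12 22
f 21 22 14
f 22 12 23
f 22 23 14
f 23 12 24
f 23 24 14
f 24 12 25
f 24 25 14
f 25 12 26
f 25 26 14
f 26 12 13
f 26 13 14



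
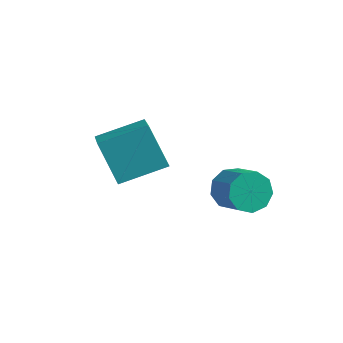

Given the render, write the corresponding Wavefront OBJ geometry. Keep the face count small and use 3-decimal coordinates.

v 2.611 3.371 0.277
v 3.045 3.541 -0.298
v 3.942 3.099 0.248
v 3.509 2.929 0.823
v 3.035 3.926 0.03
v 3.932 3.484 0.577
v 2.826 4.051 0.474
v 3.724 3.609 1.021
v 2.517 3.858 0.826
v 3.415 3.416 1.372
v 2.252 3.438 0.92
v 3.15 2.995 1.467
v 2.155 2.986 0.714
v 3.053 2.544 1.26
v 2.272 2.714 0.303
v 3.169 2.272 0.849
v 2.547 2.75 -0.12
v 3.445 2.308 0.426
v 2.852 3.076 -0.358
v 3.75 2.634 0.189
v -0.056 1.178 1.171
v 0.895 -0.013 2.031
v -0.904 1.406 2.423
v 0.046 0.215 3.284
v 0.934 2.305 1.636
v 1.884 1.114 2.497
v 0.085 2.533 2.889
v 1.036 1.342 3.749
f 2 1 5
f 2 5 3
f 3 5 6
f 3 6 4
f 5 1 7
f 5 7 6
f 6 7 8
f 6 8 4
f 7 1 9
f 7 9 8
f 8 9 10
f 8 10 4
f 9 1 11
f 9 11 10
f 10 11 12
f 10 12 4
f 11 1 13
f 11 13 12
f 12 13 14
f 12 14 4
f 13 1 15
f 13 15 14
f 14 15 16
f 14 16 4
f 15 1 17
f 15 17 16
f 16 17 18
f 16 18 4
f 17 1 19
f 17 19 18
f 18 19 20
f 18 20 4
f 19 1 2
f 19 2 20
f 20 2 3
f 20 3 4
f 22 24 21
f 25 22 21
f 21 24 23
f 23 25 21
f 22 28 24
f 26 22 25
f 26 28 22
f 24 28 23
f 27 25 23
f 23 28 27
f 27 26 25
f 28 26 27

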